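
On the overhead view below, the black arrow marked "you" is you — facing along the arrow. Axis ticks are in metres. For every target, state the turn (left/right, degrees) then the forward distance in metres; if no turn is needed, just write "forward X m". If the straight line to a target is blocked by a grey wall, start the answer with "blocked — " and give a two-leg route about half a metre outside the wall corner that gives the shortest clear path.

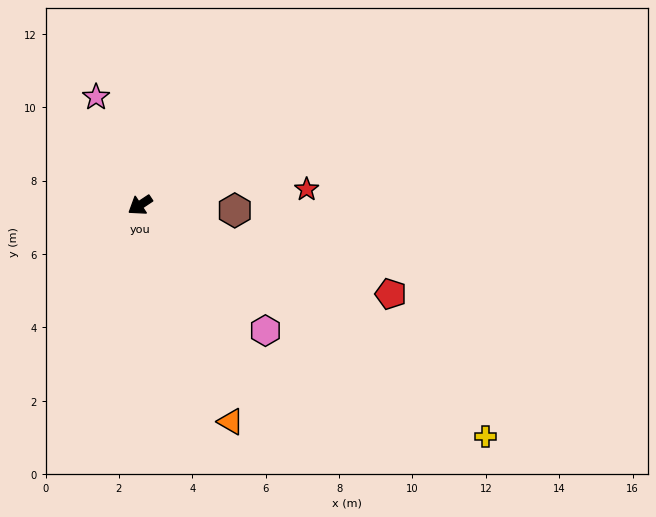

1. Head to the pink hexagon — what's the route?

turn left 101°, forward 4.8 m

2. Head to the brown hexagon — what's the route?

turn left 143°, forward 2.6 m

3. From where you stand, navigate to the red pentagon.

turn left 127°, forward 7.3 m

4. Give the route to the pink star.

turn right 101°, forward 3.2 m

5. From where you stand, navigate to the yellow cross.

turn left 113°, forward 11.3 m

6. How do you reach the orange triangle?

turn left 79°, forward 6.4 m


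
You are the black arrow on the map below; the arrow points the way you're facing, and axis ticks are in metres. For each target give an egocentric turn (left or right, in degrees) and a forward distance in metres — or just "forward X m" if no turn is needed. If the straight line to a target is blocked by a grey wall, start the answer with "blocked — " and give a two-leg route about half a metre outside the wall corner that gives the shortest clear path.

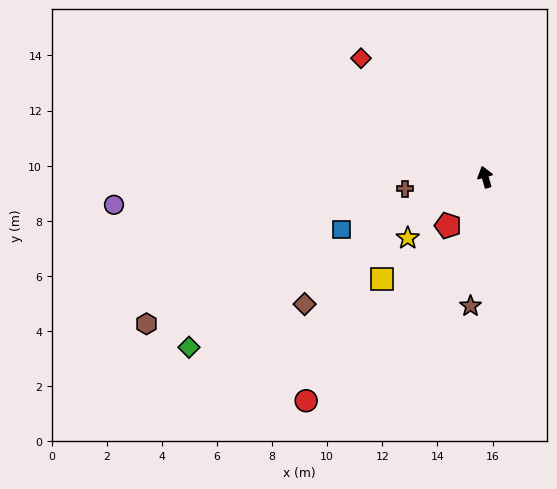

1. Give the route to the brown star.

turn left 158°, forward 4.7 m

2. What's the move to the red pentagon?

turn left 127°, forward 2.2 m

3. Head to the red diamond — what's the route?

turn left 30°, forward 6.2 m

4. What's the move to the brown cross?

turn left 82°, forward 2.9 m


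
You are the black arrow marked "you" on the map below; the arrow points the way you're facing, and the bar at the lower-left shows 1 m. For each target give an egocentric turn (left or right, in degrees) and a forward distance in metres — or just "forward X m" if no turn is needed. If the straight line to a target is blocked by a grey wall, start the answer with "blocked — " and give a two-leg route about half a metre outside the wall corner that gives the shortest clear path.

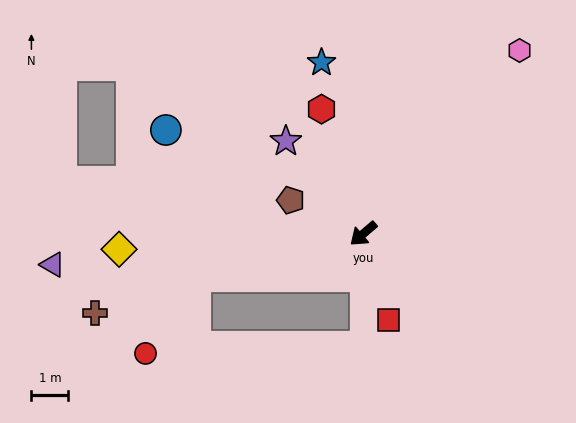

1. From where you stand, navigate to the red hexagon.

turn right 112°, forward 3.6 m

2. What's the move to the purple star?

turn right 91°, forward 3.3 m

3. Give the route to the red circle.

blocked — turn right 26°, forward 4.7 m, then turn left 43°, forward 2.5 m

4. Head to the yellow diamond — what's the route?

turn right 37°, forward 6.6 m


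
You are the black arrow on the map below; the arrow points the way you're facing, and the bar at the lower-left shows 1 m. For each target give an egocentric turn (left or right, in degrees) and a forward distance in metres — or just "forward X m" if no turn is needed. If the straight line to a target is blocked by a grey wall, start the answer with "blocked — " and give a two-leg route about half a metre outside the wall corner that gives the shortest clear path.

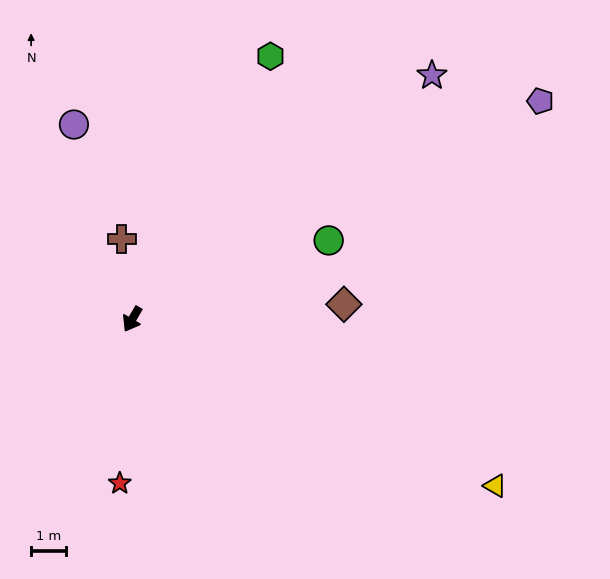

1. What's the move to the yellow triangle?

turn left 96°, forward 11.6 m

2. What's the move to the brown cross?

turn right 142°, forward 2.3 m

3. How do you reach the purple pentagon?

turn left 148°, forward 13.4 m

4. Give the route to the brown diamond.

turn left 124°, forward 6.2 m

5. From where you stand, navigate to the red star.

turn left 26°, forward 4.8 m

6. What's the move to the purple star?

turn left 159°, forward 11.2 m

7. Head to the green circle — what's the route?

turn left 142°, forward 6.1 m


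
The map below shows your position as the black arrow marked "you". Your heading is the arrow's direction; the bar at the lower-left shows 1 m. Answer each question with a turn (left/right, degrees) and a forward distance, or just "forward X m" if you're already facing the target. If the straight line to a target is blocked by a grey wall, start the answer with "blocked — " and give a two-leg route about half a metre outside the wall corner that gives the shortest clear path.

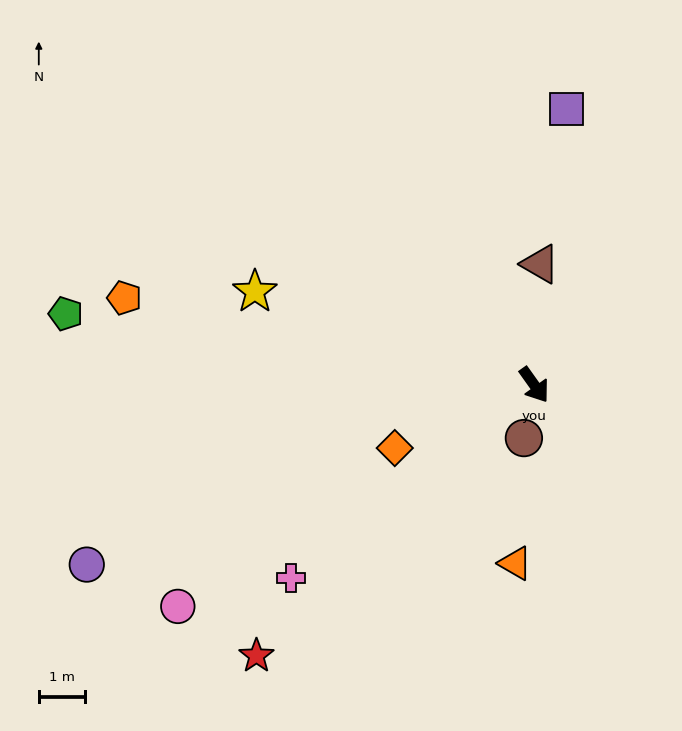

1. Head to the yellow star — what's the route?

turn right 144°, forward 6.3 m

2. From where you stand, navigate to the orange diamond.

turn right 101°, forward 3.3 m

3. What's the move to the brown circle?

turn right 46°, forward 1.2 m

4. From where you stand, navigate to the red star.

turn right 81°, forward 8.3 m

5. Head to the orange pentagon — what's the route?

turn right 137°, forward 9.0 m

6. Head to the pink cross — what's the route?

turn right 87°, forward 6.7 m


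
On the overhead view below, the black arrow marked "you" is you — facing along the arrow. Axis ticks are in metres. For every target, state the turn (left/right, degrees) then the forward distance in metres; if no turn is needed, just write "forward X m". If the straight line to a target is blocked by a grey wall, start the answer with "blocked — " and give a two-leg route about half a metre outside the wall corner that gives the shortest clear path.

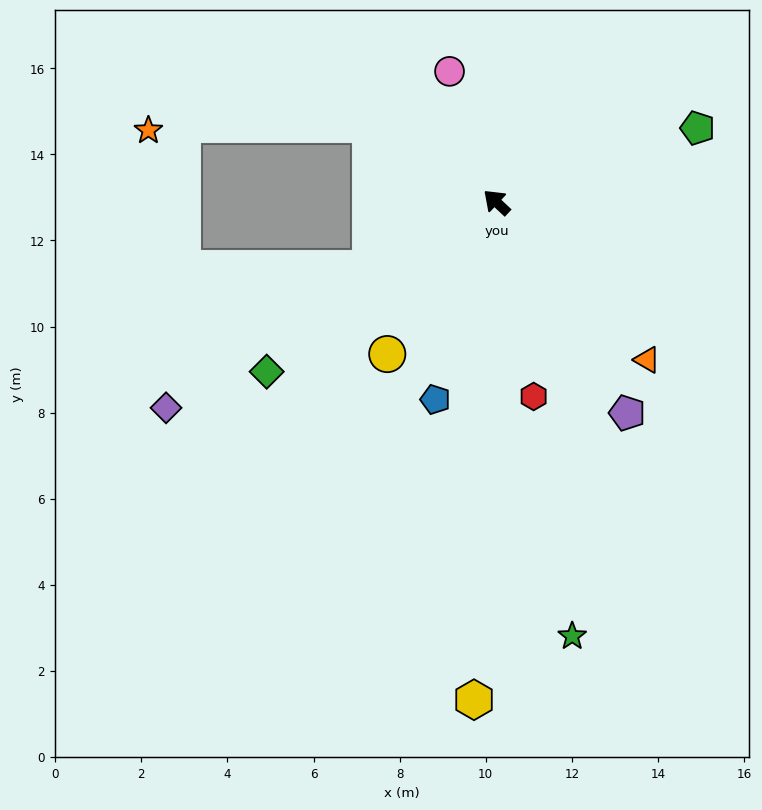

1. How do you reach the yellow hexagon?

turn left 130°, forward 11.6 m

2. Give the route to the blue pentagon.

turn left 116°, forward 4.8 m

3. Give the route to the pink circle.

turn right 27°, forward 3.2 m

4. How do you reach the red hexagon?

turn left 144°, forward 4.6 m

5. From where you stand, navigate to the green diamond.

turn left 79°, forward 6.6 m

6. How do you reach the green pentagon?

turn right 117°, forward 5.0 m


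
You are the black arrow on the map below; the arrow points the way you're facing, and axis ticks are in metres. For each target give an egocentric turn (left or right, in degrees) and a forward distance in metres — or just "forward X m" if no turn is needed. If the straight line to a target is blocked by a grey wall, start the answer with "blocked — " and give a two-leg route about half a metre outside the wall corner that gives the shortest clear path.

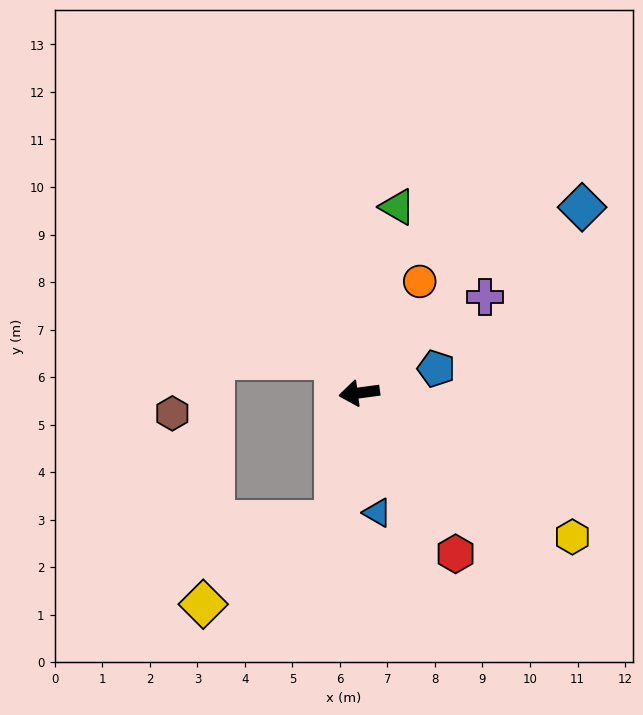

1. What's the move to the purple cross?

turn right 150°, forward 3.3 m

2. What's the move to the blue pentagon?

turn right 170°, forward 1.7 m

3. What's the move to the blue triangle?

turn left 91°, forward 2.5 m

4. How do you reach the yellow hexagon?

turn left 138°, forward 5.4 m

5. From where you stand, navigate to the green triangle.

turn right 109°, forward 4.0 m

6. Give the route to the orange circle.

turn right 126°, forward 2.7 m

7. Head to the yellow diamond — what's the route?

blocked — turn left 71°, forward 2.7 m, then turn right 46°, forward 3.3 m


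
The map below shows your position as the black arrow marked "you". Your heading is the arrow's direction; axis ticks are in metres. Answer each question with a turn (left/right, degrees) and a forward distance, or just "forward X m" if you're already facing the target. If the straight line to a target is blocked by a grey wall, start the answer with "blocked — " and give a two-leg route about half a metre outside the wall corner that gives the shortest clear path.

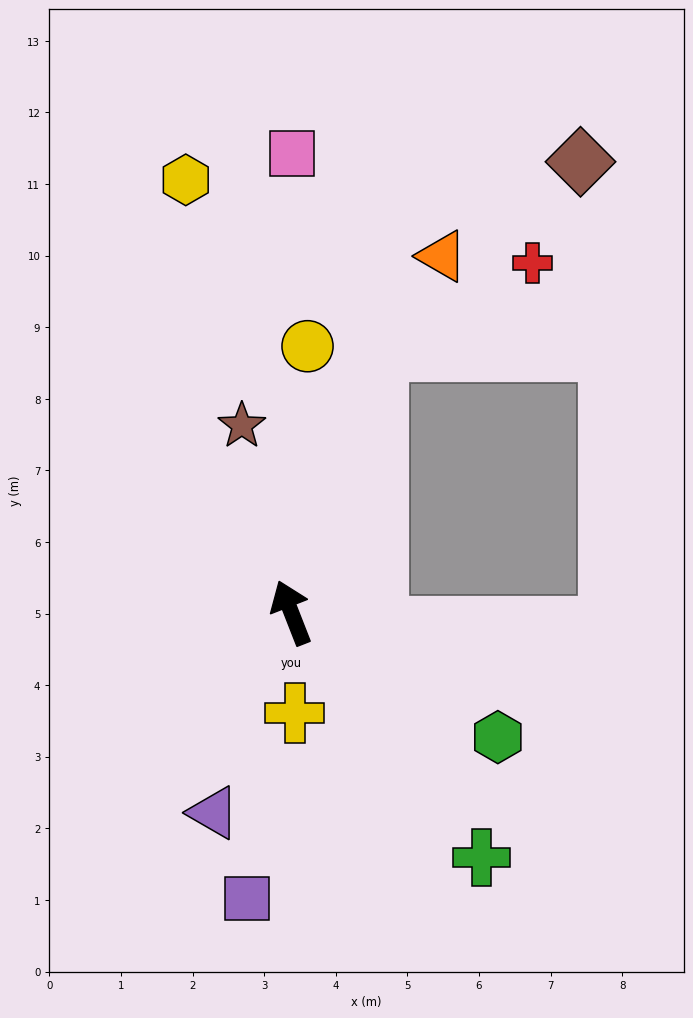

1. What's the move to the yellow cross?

turn left 161°, forward 1.4 m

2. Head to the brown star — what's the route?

turn right 7°, forward 2.7 m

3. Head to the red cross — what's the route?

blocked — turn right 40°, forward 3.8 m, then turn right 42°, forward 2.5 m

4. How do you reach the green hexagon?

turn right 142°, forward 3.4 m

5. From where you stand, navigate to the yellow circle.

turn right 25°, forward 3.7 m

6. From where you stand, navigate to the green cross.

turn right 164°, forward 4.3 m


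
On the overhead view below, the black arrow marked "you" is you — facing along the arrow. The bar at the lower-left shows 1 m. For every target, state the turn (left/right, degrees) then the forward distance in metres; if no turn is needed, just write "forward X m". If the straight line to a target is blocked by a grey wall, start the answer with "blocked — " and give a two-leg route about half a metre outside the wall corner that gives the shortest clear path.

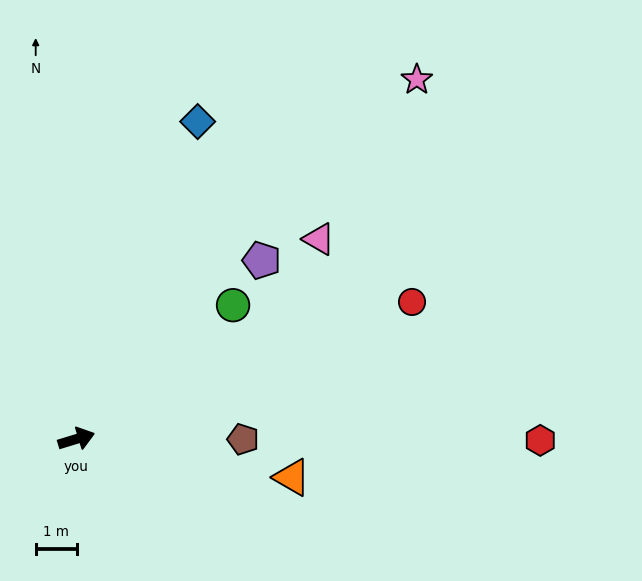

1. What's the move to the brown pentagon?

turn right 17°, forward 4.0 m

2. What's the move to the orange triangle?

turn right 27°, forward 5.3 m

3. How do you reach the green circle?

turn left 24°, forward 5.0 m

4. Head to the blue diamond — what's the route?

turn left 52°, forward 8.2 m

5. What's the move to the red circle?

turn left 5°, forward 8.7 m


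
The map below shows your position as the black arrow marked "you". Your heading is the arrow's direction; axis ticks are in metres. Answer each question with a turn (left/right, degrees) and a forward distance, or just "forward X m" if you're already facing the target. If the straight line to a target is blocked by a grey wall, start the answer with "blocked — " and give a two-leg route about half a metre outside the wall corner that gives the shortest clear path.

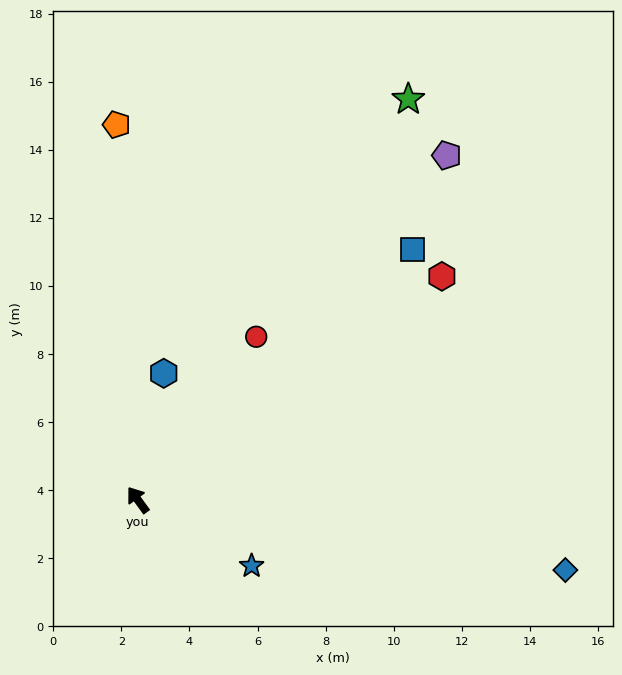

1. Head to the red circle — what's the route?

turn right 72°, forward 5.9 m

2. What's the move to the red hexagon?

turn right 90°, forward 11.1 m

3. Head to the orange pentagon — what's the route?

turn right 33°, forward 11.0 m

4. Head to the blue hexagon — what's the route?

turn right 48°, forward 3.8 m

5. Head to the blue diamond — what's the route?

turn right 135°, forward 12.7 m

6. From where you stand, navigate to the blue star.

turn right 156°, forward 3.9 m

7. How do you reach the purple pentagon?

turn right 78°, forward 13.6 m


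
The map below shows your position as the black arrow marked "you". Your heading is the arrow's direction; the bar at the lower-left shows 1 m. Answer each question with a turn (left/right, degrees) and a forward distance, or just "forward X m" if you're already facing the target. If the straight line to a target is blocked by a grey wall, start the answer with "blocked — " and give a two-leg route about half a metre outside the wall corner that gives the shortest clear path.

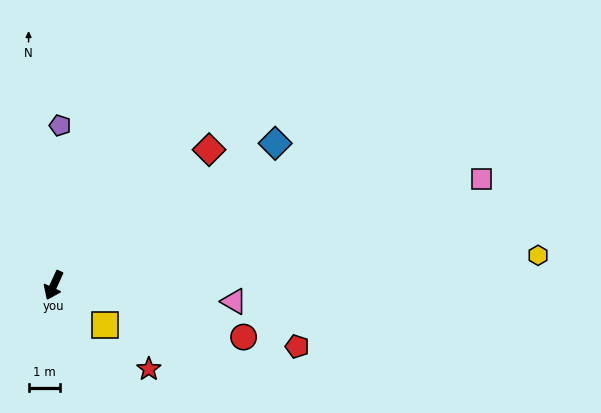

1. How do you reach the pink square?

turn left 129°, forward 13.8 m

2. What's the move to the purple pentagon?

turn right 158°, forward 5.0 m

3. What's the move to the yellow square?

turn left 77°, forward 2.0 m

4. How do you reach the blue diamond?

turn left 147°, forward 8.2 m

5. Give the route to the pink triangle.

turn left 109°, forward 5.7 m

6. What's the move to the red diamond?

turn left 156°, forward 6.5 m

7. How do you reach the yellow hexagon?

turn left 118°, forward 15.2 m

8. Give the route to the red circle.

turn left 99°, forward 6.2 m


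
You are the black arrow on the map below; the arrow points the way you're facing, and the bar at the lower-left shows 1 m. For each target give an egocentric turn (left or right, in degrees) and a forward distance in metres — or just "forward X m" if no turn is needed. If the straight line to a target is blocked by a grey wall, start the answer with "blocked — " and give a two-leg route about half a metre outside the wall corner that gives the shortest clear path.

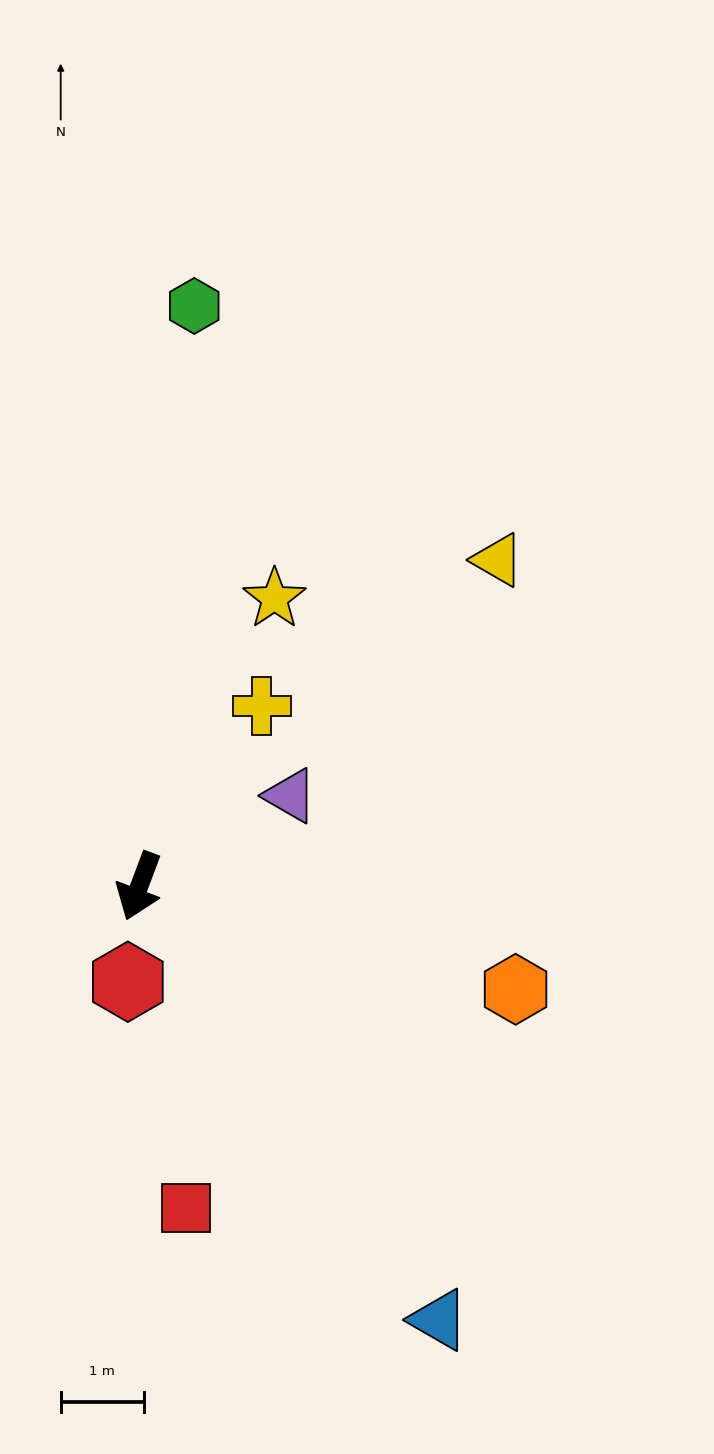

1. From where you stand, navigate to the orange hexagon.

turn left 95°, forward 4.7 m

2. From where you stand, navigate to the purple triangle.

turn left 142°, forward 2.1 m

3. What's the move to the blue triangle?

turn left 55°, forward 6.3 m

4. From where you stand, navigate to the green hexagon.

turn right 165°, forward 7.0 m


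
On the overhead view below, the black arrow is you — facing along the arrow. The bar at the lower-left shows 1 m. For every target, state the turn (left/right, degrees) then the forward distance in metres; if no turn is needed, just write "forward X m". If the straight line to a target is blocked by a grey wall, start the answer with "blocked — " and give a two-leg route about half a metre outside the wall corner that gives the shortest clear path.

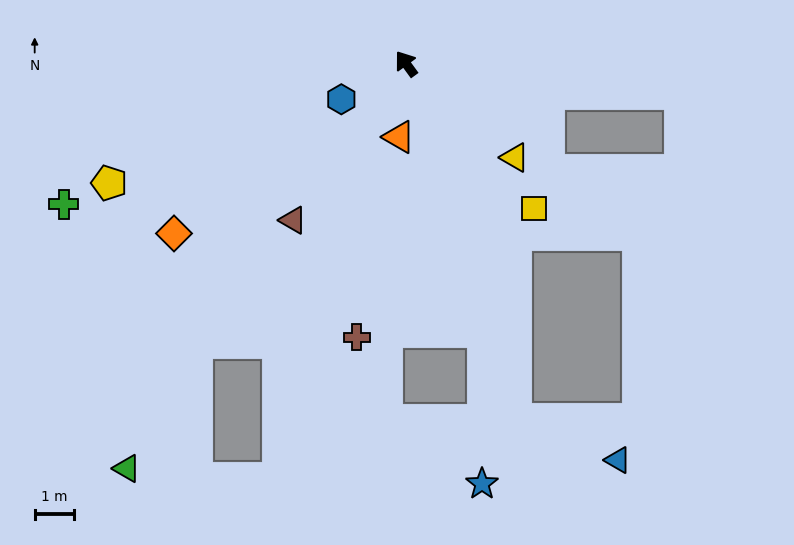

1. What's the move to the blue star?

blocked — turn left 160°, forward 7.0 m, then turn right 17°, forward 3.9 m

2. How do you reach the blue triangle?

blocked — turn left 161°, forward 9.4 m, then turn left 51°, forward 2.8 m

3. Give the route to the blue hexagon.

turn left 83°, forward 1.9 m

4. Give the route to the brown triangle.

turn left 108°, forward 4.9 m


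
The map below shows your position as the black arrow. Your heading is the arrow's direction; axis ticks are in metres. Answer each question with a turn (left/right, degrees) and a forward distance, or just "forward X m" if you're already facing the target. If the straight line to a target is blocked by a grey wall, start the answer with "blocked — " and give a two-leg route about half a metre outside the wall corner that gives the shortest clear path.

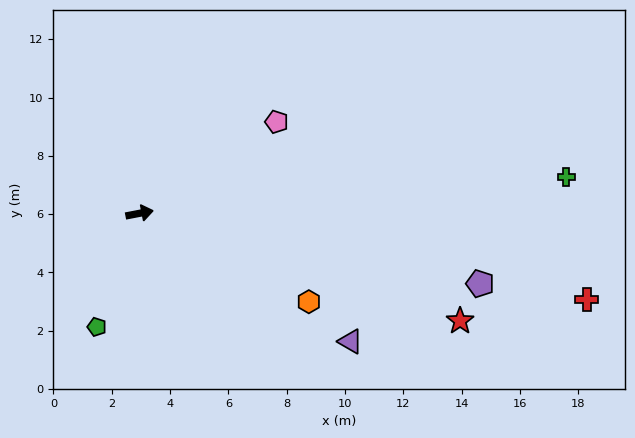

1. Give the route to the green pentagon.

turn right 122°, forward 4.2 m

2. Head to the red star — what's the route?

turn right 29°, forward 11.6 m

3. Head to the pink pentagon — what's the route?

turn left 23°, forward 5.7 m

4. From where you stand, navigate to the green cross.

turn right 6°, forward 14.7 m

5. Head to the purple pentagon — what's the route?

turn right 23°, forward 11.9 m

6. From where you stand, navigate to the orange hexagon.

turn right 38°, forward 6.5 m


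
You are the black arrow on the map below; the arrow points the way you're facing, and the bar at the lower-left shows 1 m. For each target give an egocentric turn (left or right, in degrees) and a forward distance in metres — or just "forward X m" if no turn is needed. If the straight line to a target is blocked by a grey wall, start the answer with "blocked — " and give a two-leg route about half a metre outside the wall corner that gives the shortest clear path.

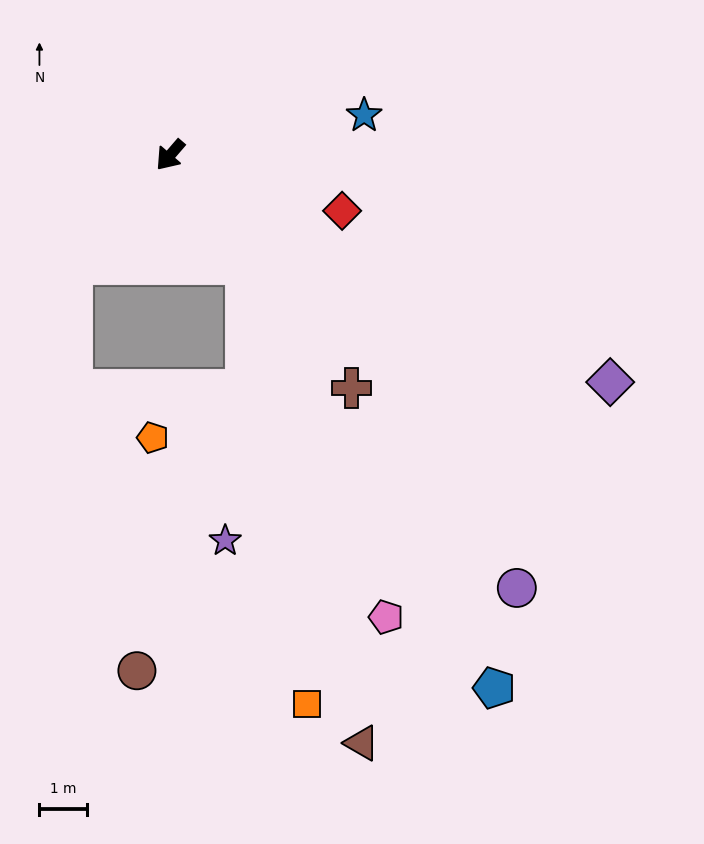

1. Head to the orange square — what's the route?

blocked — turn left 75°, forward 2.8 m, then turn right 26°, forward 9.3 m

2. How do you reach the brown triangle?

blocked — turn left 75°, forward 2.8 m, then turn right 21°, forward 10.3 m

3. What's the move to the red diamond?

turn left 113°, forward 3.8 m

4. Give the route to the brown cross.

turn left 79°, forward 6.2 m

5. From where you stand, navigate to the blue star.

turn left 142°, forward 4.2 m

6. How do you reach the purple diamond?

turn left 103°, forward 10.4 m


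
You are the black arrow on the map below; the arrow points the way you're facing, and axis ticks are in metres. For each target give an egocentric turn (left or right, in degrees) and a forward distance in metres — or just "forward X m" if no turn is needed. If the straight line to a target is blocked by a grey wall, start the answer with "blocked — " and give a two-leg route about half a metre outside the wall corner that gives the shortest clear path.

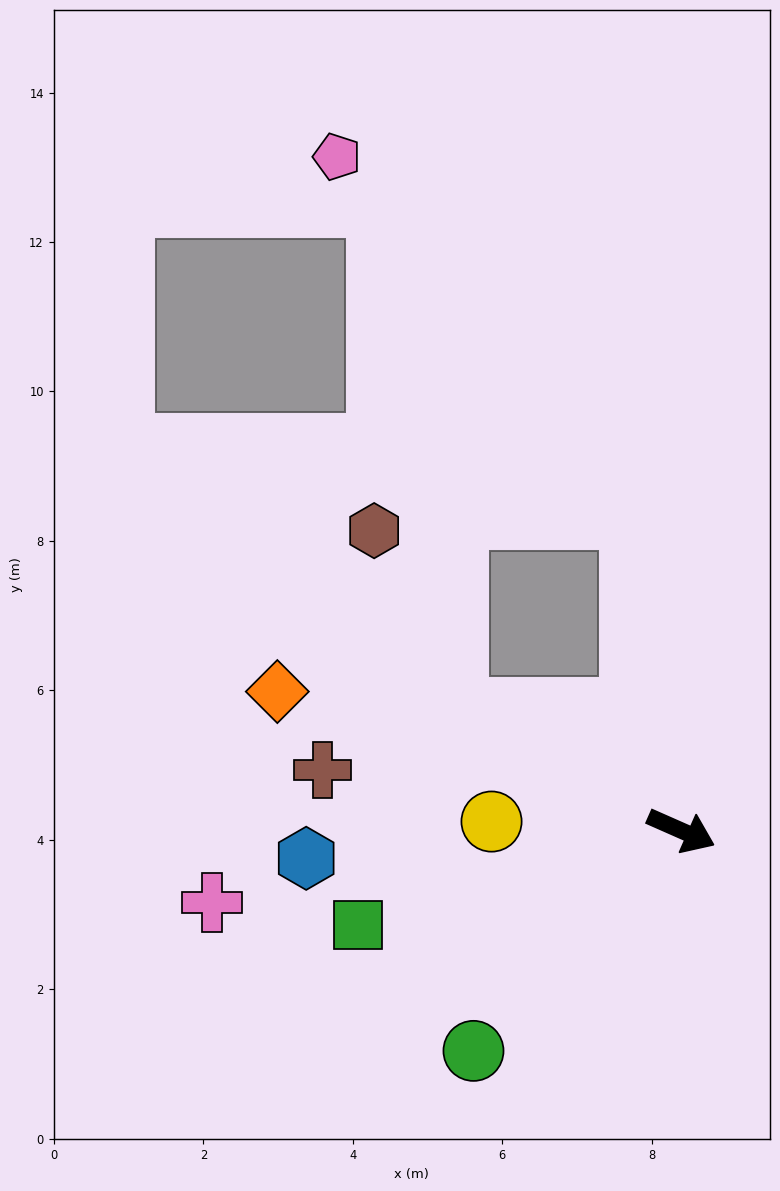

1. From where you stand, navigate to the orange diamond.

turn right 175°, forward 5.7 m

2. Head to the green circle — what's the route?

turn right 110°, forward 4.1 m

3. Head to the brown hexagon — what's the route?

blocked — turn left 176°, forward 3.4 m, then turn right 38°, forward 2.6 m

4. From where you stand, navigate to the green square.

turn right 140°, forward 4.5 m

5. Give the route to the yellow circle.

turn right 159°, forward 2.5 m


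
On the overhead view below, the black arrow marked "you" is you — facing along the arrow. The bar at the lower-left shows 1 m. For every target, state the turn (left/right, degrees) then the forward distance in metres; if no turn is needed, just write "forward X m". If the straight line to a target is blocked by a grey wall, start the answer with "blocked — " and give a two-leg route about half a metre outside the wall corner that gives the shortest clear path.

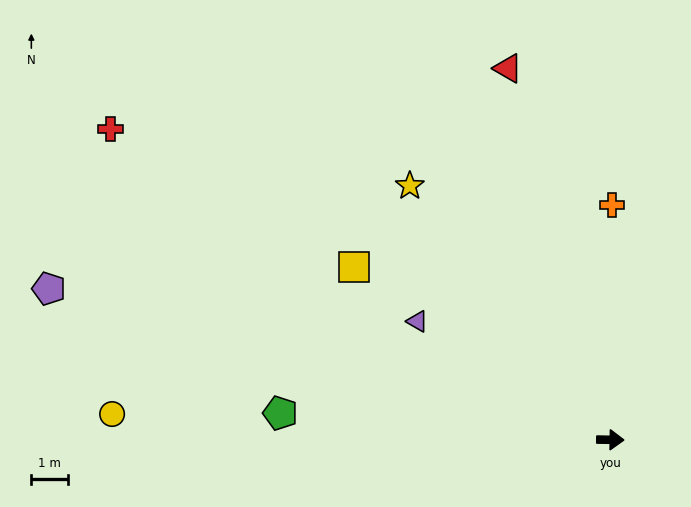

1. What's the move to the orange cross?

turn left 91°, forward 6.5 m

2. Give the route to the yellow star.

turn left 129°, forward 8.9 m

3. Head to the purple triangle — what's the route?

turn left 149°, forward 6.2 m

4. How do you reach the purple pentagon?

turn left 166°, forward 16.0 m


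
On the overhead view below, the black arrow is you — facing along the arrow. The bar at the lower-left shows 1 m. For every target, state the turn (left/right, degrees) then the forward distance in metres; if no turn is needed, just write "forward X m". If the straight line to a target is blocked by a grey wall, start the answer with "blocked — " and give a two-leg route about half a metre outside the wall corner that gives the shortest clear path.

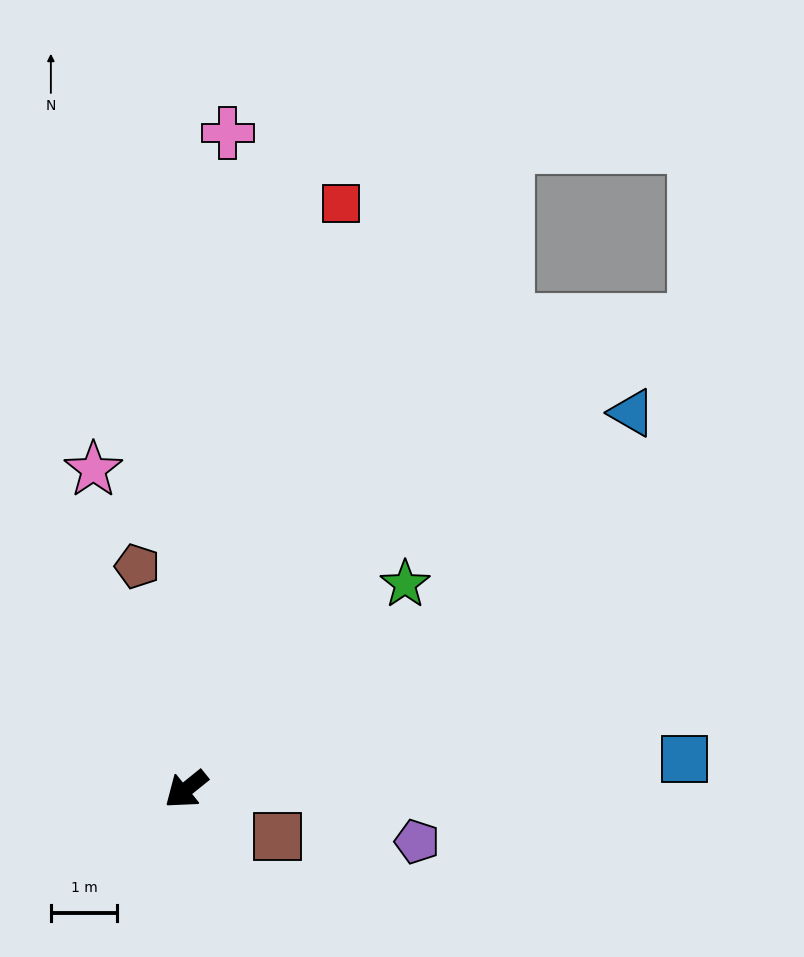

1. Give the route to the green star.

turn right 176°, forward 4.5 m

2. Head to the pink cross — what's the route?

turn right 133°, forward 9.9 m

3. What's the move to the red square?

turn right 144°, forward 9.2 m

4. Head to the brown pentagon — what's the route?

turn right 117°, forward 3.4 m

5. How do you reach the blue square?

turn left 145°, forward 7.5 m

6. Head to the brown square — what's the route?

turn left 114°, forward 1.6 m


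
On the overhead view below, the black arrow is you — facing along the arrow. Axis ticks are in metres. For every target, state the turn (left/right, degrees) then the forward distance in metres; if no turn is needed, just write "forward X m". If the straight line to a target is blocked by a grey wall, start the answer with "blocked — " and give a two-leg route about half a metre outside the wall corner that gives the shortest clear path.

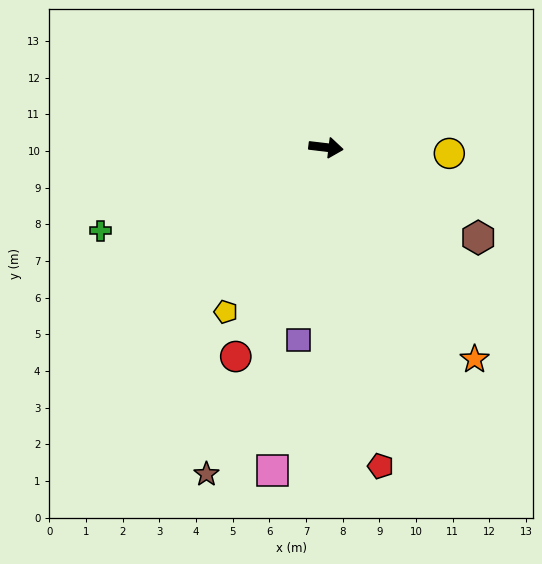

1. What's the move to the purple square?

turn right 91°, forward 5.3 m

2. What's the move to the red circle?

turn right 107°, forward 6.2 m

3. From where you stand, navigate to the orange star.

turn right 48°, forward 7.1 m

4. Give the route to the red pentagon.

turn right 74°, forward 8.8 m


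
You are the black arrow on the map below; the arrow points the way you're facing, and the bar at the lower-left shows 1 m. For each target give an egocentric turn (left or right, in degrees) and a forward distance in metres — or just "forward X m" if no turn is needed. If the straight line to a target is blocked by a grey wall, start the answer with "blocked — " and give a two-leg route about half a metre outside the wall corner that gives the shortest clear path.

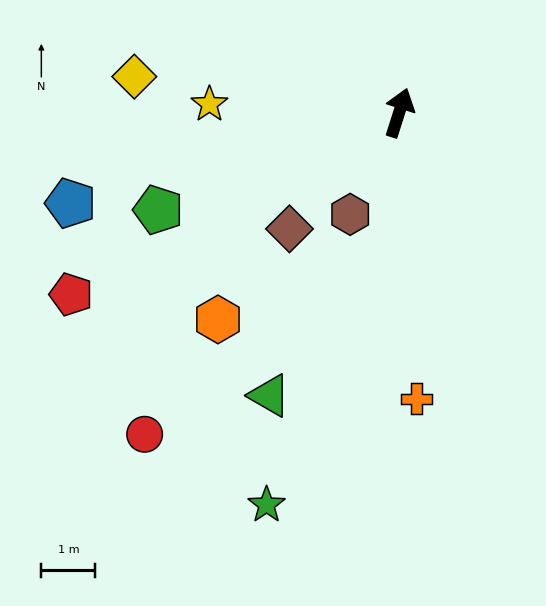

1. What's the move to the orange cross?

turn right 159°, forward 5.3 m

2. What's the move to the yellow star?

turn left 105°, forward 3.5 m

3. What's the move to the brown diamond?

turn left 154°, forward 3.0 m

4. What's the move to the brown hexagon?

turn left 172°, forward 2.1 m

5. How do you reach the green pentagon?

turn left 130°, forward 4.8 m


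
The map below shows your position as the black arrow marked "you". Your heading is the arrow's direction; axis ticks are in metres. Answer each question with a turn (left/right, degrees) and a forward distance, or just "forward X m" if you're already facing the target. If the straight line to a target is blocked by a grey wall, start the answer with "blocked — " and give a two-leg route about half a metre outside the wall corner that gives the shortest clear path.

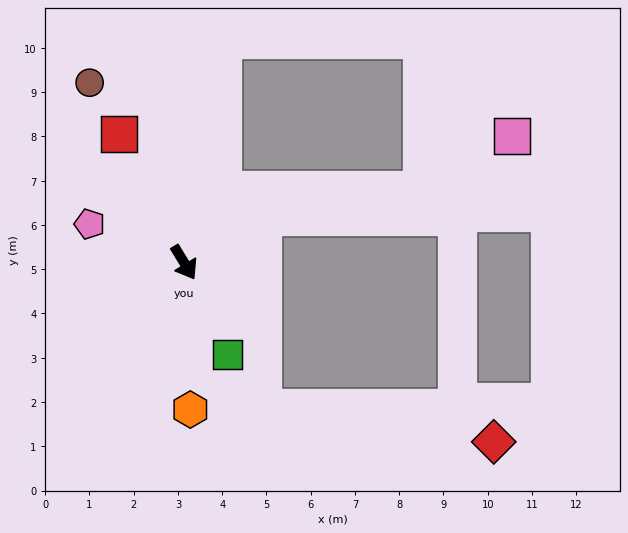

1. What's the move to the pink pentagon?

turn right 143°, forward 2.3 m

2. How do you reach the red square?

turn left 175°, forward 3.3 m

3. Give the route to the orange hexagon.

turn right 29°, forward 3.3 m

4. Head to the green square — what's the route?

turn right 6°, forward 2.3 m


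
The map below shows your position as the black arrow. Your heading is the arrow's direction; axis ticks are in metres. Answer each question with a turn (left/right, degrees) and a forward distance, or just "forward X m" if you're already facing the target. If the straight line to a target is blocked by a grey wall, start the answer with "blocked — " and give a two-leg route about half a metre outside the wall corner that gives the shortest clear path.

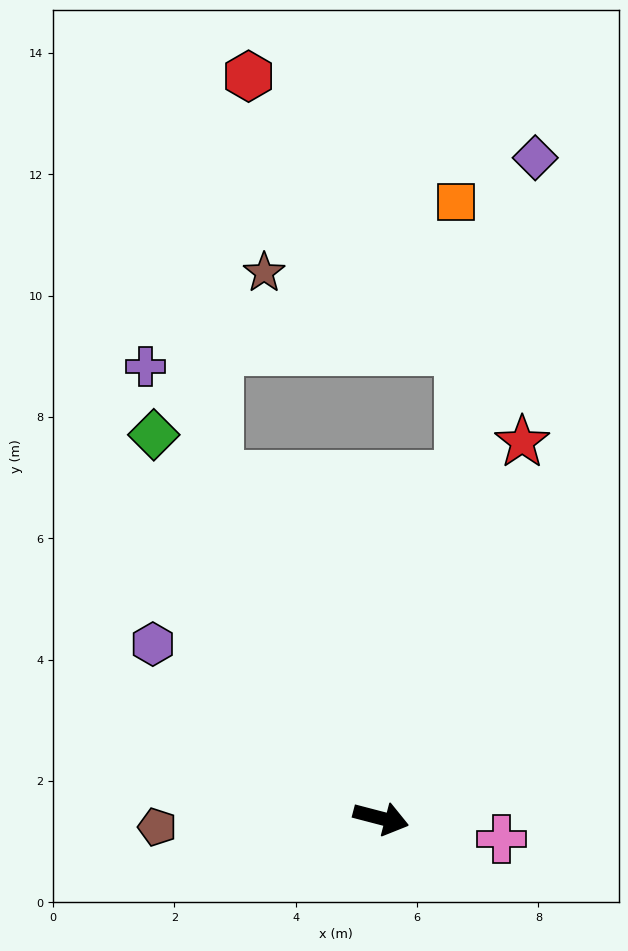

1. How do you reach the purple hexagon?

turn left 157°, forward 4.7 m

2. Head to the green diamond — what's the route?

turn left 135°, forward 7.3 m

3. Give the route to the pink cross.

turn left 5°, forward 2.0 m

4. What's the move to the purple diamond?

turn left 91°, forward 11.2 m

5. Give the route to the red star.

turn left 84°, forward 6.6 m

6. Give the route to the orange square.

blocked — turn left 92°, forward 5.8 m, then turn left 14°, forward 4.5 m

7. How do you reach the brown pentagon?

turn right 163°, forward 3.7 m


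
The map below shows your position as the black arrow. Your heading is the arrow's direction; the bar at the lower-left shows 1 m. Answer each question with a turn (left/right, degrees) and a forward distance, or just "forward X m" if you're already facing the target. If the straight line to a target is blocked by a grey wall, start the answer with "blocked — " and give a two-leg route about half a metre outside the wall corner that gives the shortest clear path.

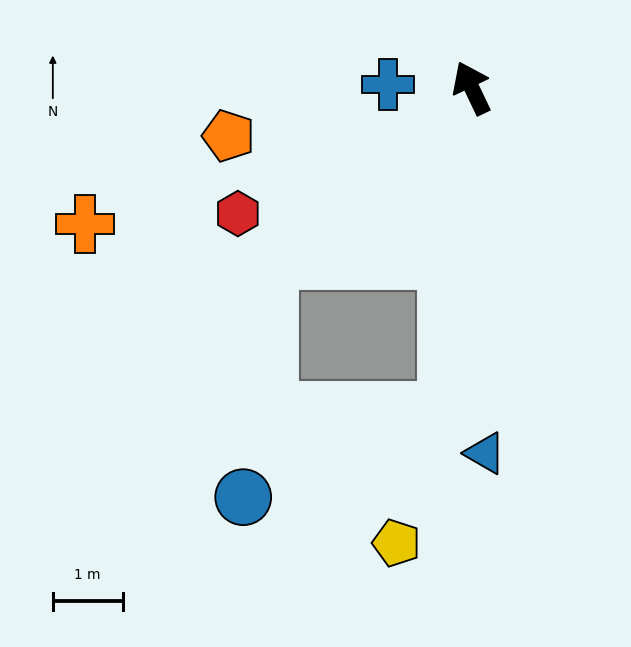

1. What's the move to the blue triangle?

turn left 157°, forward 5.2 m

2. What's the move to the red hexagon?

turn left 93°, forward 3.8 m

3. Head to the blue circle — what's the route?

blocked — turn left 105°, forward 3.8 m, then turn left 43°, forward 3.4 m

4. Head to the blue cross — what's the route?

turn left 62°, forward 1.2 m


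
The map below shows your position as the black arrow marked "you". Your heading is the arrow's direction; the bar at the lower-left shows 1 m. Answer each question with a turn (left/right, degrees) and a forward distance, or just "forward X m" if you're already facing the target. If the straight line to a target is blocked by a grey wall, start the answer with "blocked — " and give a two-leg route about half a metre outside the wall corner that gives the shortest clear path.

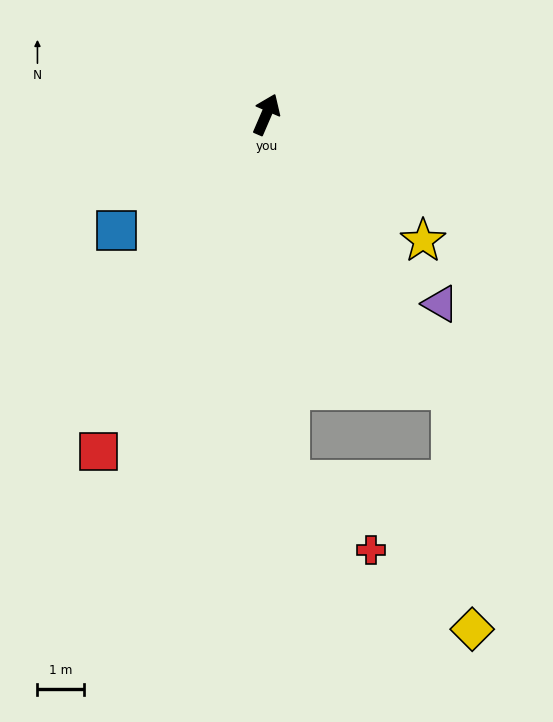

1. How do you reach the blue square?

turn left 151°, forward 4.1 m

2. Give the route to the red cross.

blocked — turn right 153°, forward 7.9 m, then turn left 46°, forward 2.3 m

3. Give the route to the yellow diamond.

blocked — turn right 123°, forward 7.2 m, then turn right 29°, forward 5.2 m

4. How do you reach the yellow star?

turn right 106°, forward 4.4 m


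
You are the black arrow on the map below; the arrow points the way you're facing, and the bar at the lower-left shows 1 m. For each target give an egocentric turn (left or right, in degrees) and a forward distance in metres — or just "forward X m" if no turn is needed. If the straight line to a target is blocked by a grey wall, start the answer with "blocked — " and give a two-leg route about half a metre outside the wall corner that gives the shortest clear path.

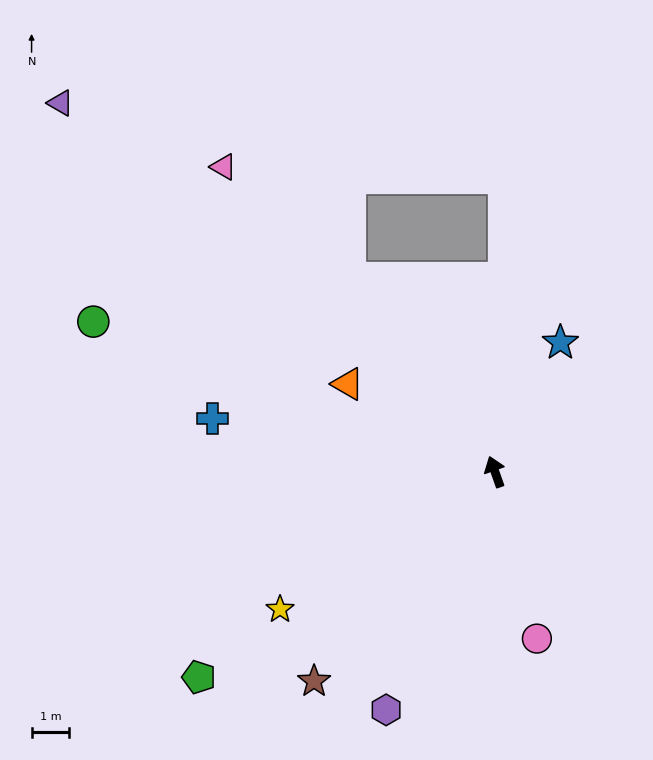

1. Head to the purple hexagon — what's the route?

turn left 136°, forward 7.0 m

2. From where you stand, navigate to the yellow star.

turn left 103°, forward 6.8 m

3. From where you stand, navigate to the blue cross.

turn left 60°, forward 7.6 m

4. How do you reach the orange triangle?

turn left 40°, forward 4.6 m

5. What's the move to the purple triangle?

turn left 30°, forward 15.2 m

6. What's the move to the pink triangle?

turn left 22°, forward 10.9 m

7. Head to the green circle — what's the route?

turn left 50°, forward 11.4 m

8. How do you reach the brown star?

turn left 120°, forward 7.4 m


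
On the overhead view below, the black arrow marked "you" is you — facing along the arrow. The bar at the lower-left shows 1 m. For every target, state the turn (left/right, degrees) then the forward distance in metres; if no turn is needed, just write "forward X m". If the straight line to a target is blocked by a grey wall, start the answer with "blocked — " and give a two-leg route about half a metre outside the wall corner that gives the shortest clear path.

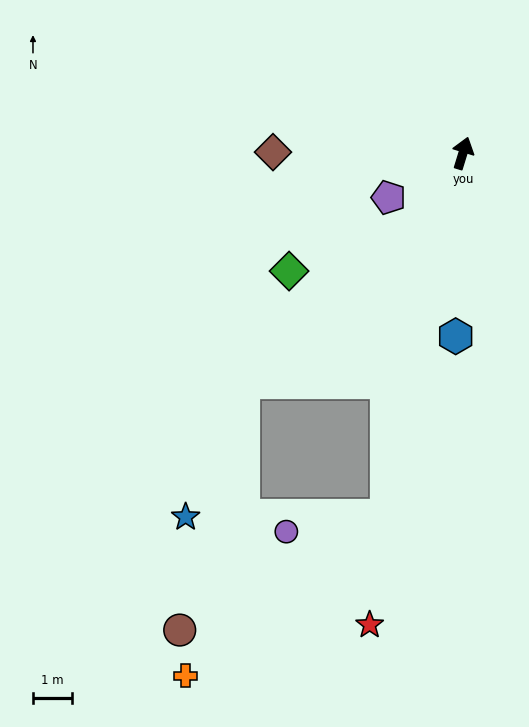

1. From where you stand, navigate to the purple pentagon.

turn left 138°, forward 2.2 m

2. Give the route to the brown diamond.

turn left 107°, forward 4.8 m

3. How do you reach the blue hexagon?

turn right 165°, forward 4.6 m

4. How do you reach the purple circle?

blocked — turn right 175°, forward 9.4 m, then turn right 69°, forward 2.6 m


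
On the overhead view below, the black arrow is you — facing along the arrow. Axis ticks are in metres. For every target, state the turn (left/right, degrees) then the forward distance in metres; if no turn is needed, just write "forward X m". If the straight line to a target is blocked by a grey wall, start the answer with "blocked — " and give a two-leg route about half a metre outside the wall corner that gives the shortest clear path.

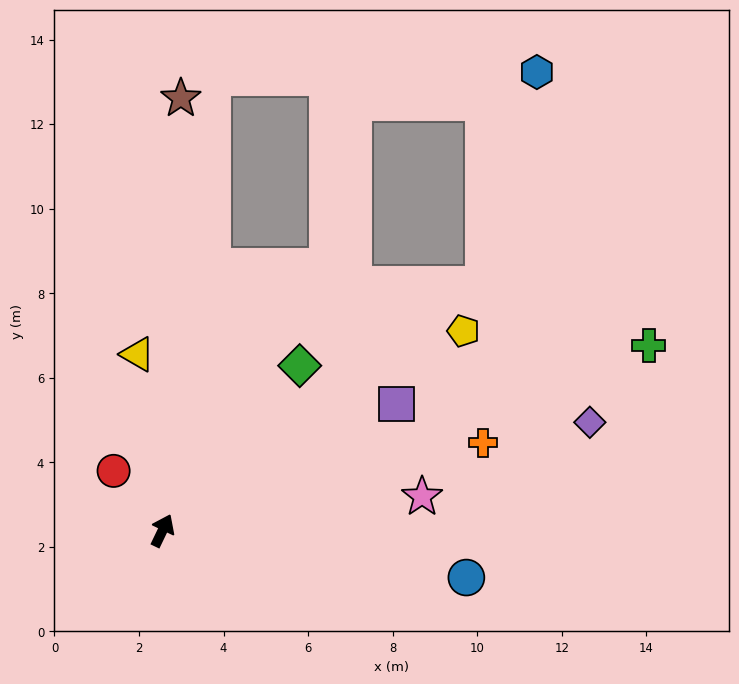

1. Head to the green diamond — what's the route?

turn right 14°, forward 5.1 m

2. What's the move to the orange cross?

turn right 49°, forward 7.9 m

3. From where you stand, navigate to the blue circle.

turn right 73°, forward 7.3 m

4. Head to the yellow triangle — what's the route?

turn left 34°, forward 4.2 m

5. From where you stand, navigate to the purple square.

turn right 36°, forward 6.3 m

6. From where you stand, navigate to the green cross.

turn right 43°, forward 12.3 m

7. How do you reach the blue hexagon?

blocked — turn right 27°, forward 9.6 m, then turn left 38°, forward 5.2 m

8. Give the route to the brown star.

turn left 23°, forward 10.2 m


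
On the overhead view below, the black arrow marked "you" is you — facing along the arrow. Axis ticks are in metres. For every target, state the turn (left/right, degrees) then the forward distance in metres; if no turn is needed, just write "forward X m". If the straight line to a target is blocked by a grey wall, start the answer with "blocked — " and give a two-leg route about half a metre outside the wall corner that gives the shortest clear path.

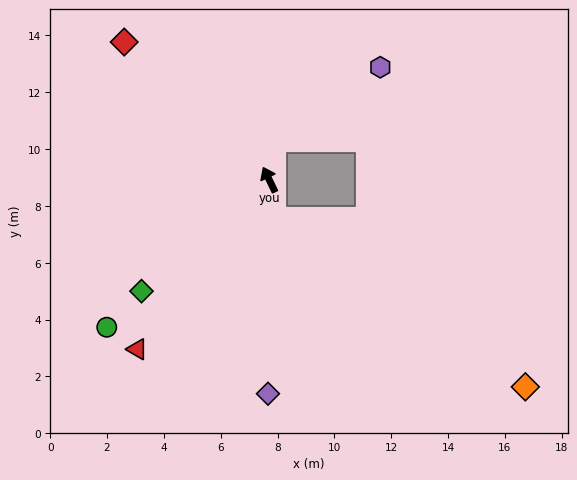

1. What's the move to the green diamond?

turn left 105°, forward 6.0 m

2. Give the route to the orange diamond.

blocked — turn left 162°, forward 1.4 m, then turn left 48°, forward 10.6 m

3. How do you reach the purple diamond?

turn left 154°, forward 7.5 m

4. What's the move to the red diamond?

turn left 21°, forward 7.0 m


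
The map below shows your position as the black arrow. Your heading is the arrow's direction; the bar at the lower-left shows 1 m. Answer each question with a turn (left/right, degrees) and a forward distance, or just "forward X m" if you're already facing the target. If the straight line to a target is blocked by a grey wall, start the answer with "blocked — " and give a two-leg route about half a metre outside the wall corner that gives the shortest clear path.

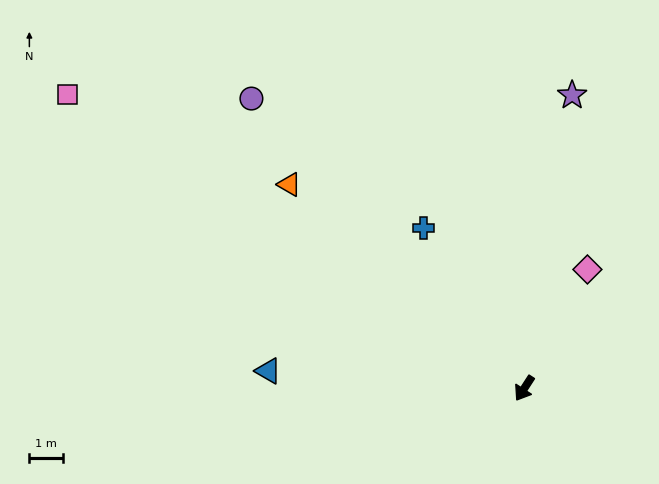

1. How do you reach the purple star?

turn right 156°, forward 8.8 m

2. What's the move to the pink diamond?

turn right 175°, forward 4.0 m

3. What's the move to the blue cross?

turn right 115°, forward 5.6 m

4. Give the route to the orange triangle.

turn right 98°, forward 9.2 m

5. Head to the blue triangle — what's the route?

turn right 61°, forward 7.6 m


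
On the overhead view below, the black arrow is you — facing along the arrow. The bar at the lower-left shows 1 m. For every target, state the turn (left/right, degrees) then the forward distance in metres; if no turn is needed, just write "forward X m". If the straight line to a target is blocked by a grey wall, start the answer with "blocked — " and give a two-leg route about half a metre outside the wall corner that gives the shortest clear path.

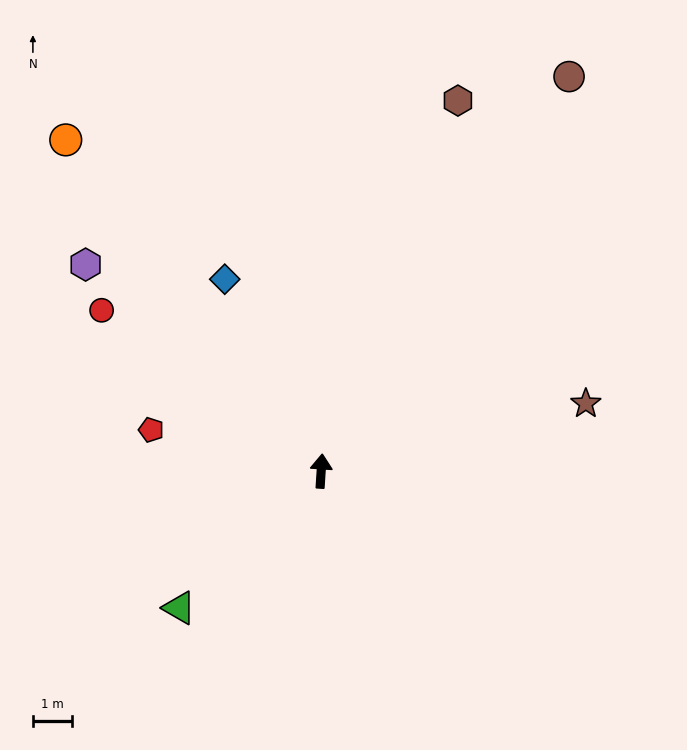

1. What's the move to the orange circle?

turn left 41°, forward 10.7 m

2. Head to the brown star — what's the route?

turn right 72°, forward 7.0 m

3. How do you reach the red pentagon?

turn left 80°, forward 4.5 m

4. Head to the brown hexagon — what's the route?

turn right 17°, forward 10.1 m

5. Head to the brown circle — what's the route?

turn right 28°, forward 11.9 m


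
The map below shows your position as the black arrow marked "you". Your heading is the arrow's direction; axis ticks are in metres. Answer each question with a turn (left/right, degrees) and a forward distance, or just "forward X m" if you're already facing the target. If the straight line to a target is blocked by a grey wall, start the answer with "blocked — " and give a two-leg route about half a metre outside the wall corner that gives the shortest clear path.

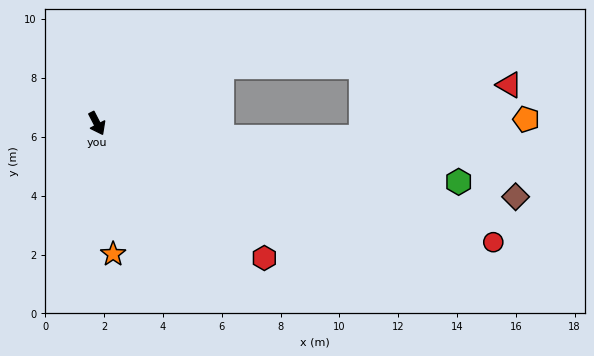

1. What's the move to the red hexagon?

turn left 24°, forward 7.3 m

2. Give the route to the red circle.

turn left 46°, forward 14.1 m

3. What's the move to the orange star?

turn right 20°, forward 4.5 m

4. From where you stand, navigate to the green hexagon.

turn left 54°, forward 12.5 m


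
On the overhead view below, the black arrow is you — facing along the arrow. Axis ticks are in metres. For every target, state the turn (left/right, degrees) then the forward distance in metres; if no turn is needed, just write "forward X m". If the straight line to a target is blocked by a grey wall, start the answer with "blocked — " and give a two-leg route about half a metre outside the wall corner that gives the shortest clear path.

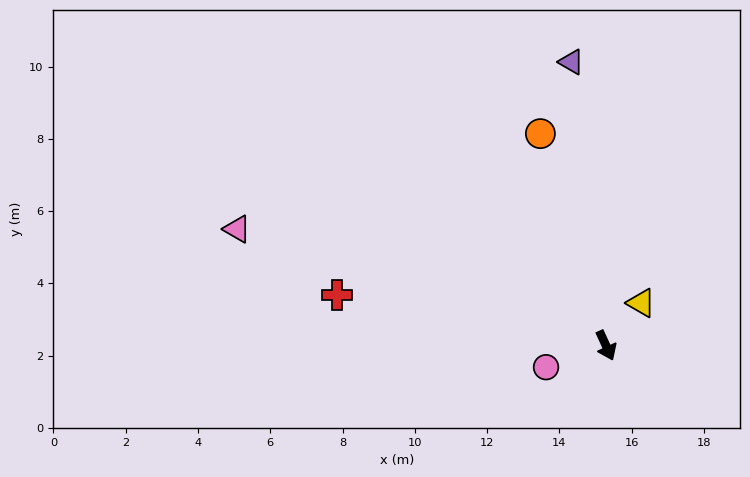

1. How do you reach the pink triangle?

turn right 132°, forward 10.7 m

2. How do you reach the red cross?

turn right 125°, forward 7.6 m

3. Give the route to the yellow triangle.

turn left 116°, forward 1.5 m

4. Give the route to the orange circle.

turn left 173°, forward 6.1 m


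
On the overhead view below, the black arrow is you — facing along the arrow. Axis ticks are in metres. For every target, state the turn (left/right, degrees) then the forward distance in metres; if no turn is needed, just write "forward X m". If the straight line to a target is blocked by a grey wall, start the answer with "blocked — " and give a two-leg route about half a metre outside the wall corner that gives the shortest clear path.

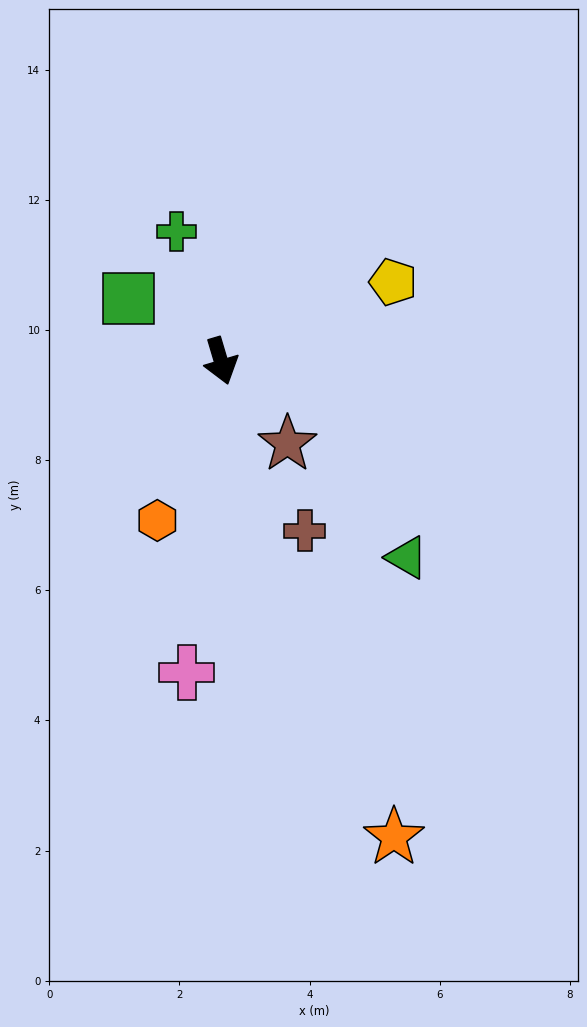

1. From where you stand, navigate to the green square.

turn right 141°, forward 1.7 m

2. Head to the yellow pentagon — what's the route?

turn left 98°, forward 2.9 m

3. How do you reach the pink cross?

turn right 23°, forward 4.8 m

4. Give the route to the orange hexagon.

turn right 38°, forward 2.6 m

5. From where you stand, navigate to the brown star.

turn left 22°, forward 1.6 m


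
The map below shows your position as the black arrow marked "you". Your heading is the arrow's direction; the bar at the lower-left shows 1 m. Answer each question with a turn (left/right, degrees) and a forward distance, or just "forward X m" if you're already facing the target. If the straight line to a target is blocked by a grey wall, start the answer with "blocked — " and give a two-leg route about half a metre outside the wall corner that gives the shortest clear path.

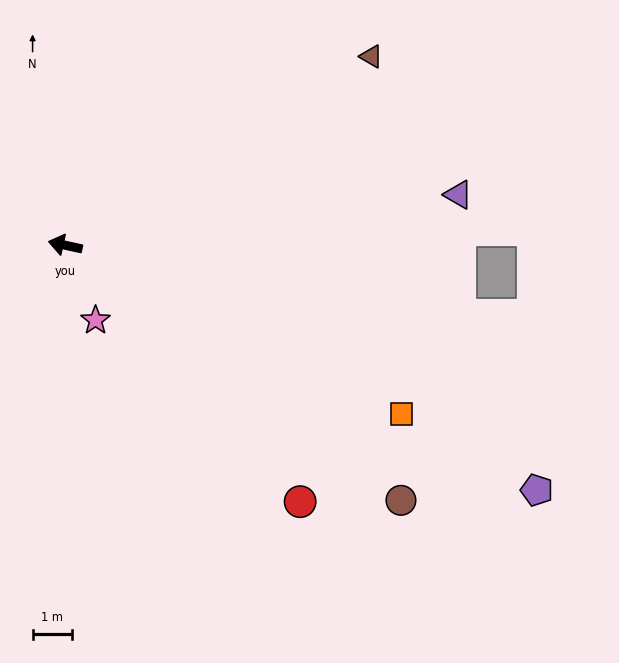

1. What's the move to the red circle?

turn left 145°, forward 8.9 m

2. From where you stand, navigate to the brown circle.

turn left 155°, forward 10.8 m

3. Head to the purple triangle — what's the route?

turn right 160°, forward 10.2 m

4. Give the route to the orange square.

turn left 166°, forward 9.7 m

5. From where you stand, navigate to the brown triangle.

turn right 136°, forward 9.2 m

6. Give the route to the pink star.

turn left 124°, forward 2.1 m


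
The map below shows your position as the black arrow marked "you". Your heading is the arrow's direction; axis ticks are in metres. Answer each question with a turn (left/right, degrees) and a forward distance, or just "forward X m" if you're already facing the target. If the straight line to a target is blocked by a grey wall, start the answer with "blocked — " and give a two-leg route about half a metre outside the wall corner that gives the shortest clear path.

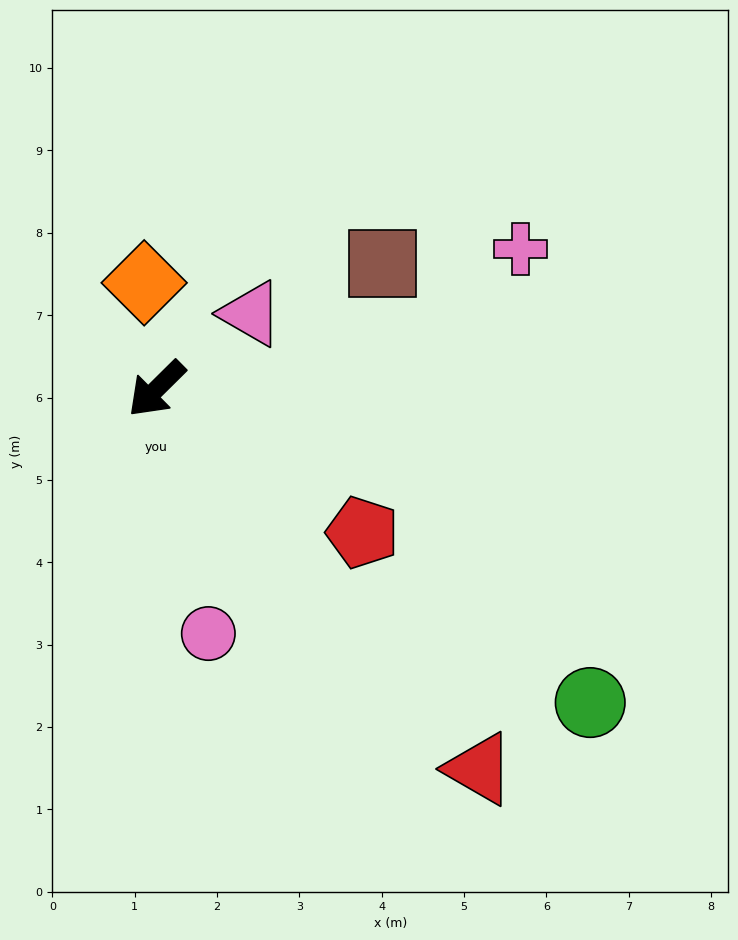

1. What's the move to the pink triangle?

turn left 174°, forward 1.5 m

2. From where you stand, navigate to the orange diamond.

turn right 128°, forward 1.3 m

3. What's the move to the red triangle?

turn left 86°, forward 6.1 m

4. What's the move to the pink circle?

turn left 57°, forward 3.0 m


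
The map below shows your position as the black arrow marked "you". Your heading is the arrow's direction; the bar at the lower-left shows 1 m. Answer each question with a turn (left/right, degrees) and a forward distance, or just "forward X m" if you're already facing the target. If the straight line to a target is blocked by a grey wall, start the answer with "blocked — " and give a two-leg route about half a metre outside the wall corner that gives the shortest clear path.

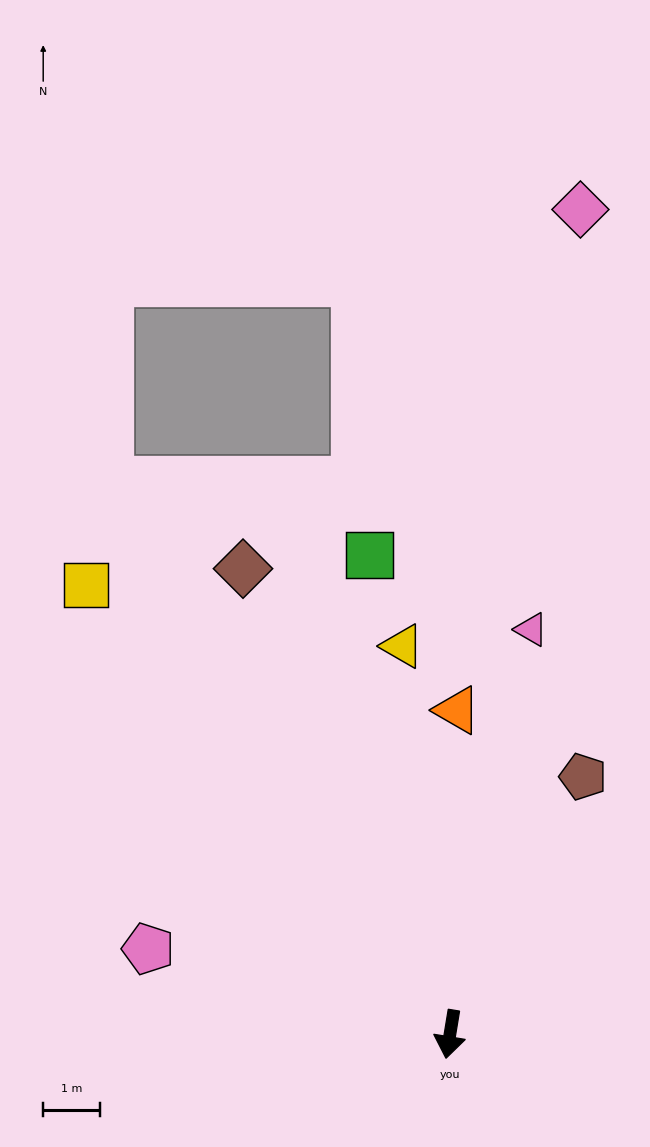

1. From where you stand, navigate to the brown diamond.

turn right 147°, forward 8.9 m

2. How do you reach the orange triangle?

turn right 172°, forward 5.7 m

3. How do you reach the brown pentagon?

turn left 162°, forward 5.1 m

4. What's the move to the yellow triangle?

turn right 164°, forward 6.8 m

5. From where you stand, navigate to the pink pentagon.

turn right 96°, forward 5.5 m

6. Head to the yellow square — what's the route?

turn right 132°, forward 10.1 m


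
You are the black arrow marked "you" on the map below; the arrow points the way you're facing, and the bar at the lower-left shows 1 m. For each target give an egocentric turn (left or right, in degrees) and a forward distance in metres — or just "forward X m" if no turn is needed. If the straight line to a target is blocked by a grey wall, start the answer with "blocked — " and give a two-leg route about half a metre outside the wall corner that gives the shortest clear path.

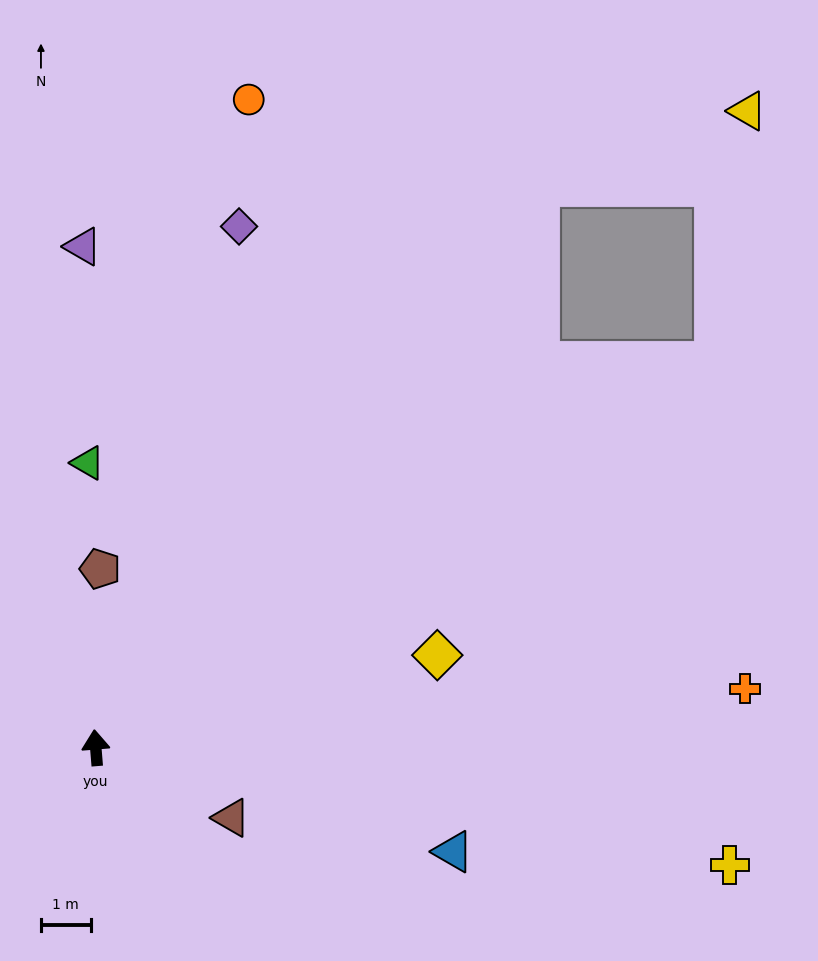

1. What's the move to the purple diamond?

turn right 20°, forward 10.9 m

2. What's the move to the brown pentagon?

turn right 6°, forward 3.6 m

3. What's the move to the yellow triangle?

blocked — turn right 43°, forward 14.4 m, then turn right 32°, forward 4.5 m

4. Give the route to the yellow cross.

turn right 105°, forward 13.0 m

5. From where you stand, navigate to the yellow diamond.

turn right 79°, forward 7.1 m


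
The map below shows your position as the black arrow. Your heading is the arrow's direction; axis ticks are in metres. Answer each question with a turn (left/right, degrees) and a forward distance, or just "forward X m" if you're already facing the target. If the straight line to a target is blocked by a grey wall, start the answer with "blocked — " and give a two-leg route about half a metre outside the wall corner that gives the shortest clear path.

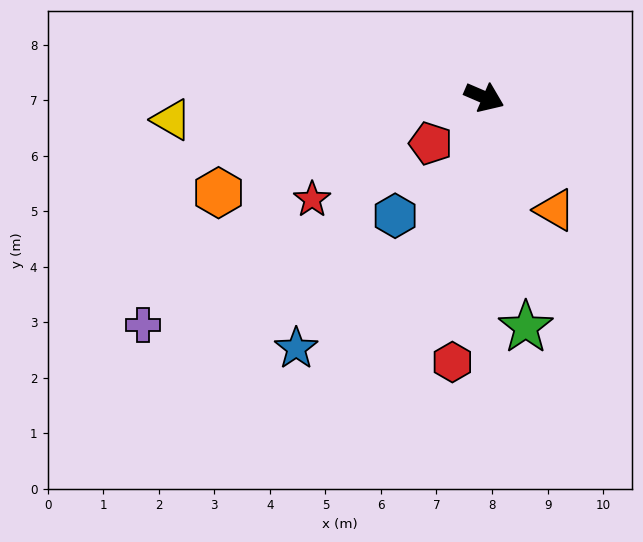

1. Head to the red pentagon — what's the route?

turn right 116°, forward 1.3 m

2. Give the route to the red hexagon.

turn right 74°, forward 4.8 m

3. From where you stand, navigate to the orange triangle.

turn right 35°, forward 2.4 m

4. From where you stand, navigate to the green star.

turn right 57°, forward 4.2 m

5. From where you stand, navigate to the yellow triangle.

turn right 153°, forward 5.6 m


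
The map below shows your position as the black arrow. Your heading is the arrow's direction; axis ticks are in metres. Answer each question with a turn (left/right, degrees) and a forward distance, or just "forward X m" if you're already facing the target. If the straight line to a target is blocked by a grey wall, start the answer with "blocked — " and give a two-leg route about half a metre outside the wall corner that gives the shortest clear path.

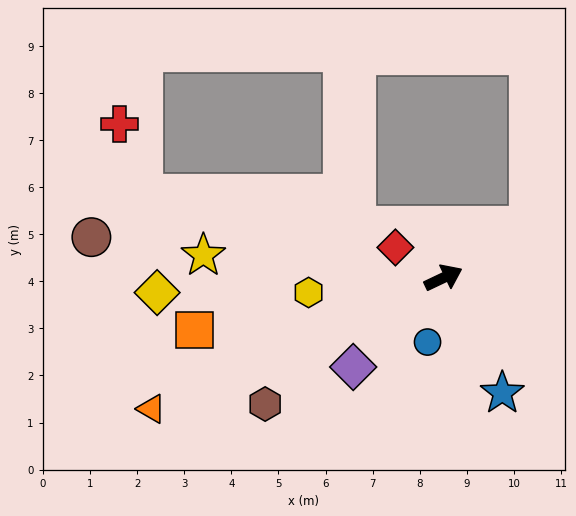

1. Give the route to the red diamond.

turn left 122°, forward 1.2 m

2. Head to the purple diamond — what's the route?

turn right 161°, forward 2.7 m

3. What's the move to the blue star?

turn right 88°, forward 2.7 m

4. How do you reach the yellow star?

turn left 149°, forward 5.1 m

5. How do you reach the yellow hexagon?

turn left 161°, forward 2.9 m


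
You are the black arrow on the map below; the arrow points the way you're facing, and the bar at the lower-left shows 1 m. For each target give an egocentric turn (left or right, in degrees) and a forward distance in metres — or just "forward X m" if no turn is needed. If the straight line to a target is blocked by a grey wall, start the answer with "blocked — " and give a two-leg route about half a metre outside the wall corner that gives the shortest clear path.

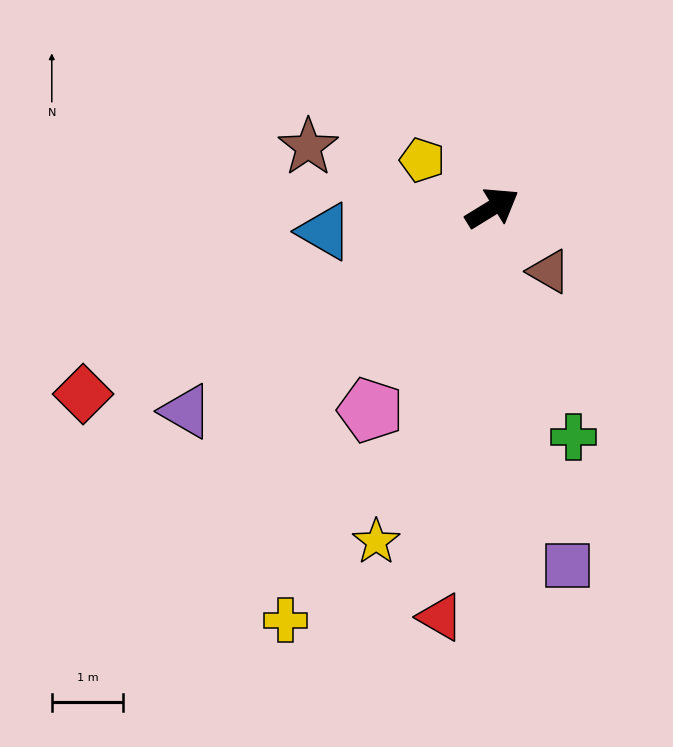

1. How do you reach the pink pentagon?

turn right 153°, forward 3.3 m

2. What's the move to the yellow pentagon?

turn left 114°, forward 1.2 m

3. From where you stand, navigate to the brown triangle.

turn right 80°, forward 1.2 m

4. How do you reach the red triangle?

turn right 129°, forward 5.8 m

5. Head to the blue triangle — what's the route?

turn left 157°, forward 2.4 m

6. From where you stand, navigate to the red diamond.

turn left 173°, forward 6.3 m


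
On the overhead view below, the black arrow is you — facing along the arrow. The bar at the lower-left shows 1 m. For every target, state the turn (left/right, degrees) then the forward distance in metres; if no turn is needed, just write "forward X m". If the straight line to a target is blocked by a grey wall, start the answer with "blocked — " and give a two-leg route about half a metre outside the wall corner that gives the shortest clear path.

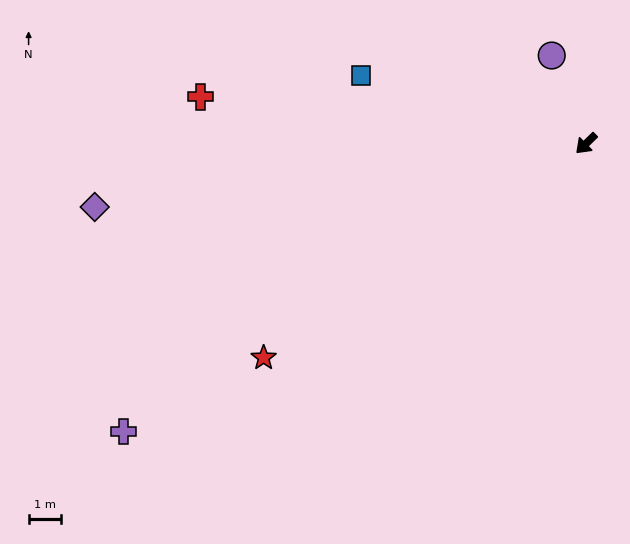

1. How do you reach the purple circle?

turn right 113°, forward 2.9 m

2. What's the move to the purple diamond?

turn right 37°, forward 15.3 m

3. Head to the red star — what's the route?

turn right 11°, forward 12.0 m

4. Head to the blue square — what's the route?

turn right 61°, forward 7.3 m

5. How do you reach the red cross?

turn right 51°, forward 12.0 m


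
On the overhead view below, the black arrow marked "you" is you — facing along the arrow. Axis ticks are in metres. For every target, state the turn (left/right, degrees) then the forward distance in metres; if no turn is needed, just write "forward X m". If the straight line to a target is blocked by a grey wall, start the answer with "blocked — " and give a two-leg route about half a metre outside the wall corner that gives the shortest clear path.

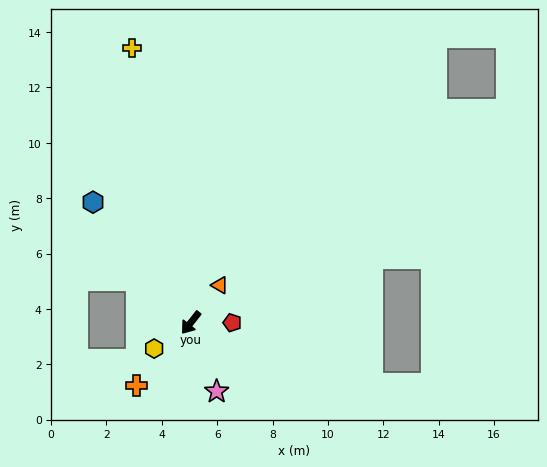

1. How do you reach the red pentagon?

turn left 128°, forward 1.5 m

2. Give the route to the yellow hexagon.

turn right 17°, forward 1.6 m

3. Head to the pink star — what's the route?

turn left 59°, forward 2.7 m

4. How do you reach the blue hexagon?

turn right 103°, forward 5.6 m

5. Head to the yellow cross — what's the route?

turn right 130°, forward 10.2 m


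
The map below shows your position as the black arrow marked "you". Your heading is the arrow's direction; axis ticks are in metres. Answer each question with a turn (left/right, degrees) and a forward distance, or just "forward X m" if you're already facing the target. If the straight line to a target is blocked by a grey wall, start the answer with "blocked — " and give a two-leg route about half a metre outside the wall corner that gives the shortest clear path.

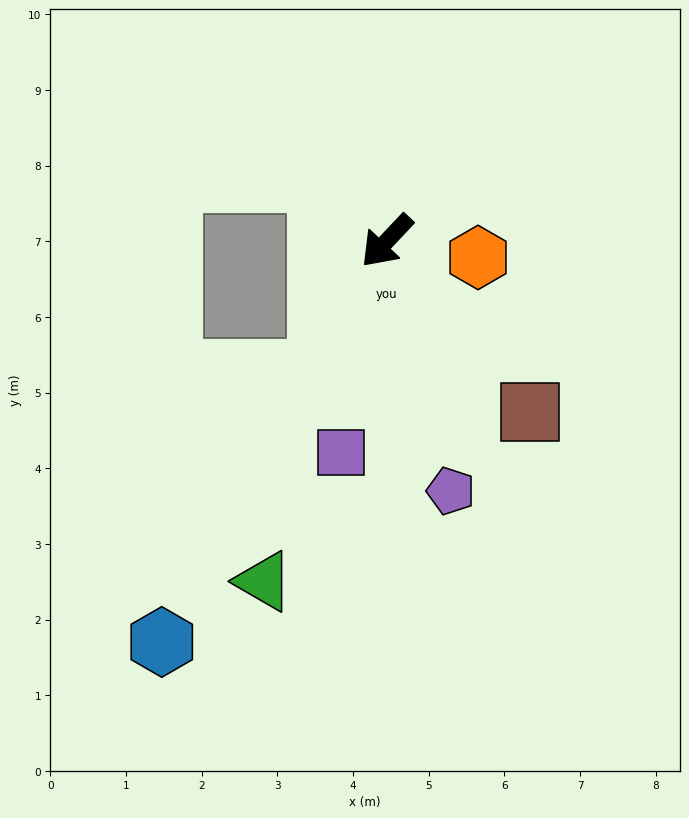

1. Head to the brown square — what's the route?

turn left 83°, forward 2.9 m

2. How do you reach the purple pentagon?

turn left 58°, forward 3.4 m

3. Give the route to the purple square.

turn left 31°, forward 2.9 m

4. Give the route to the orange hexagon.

turn left 123°, forward 1.2 m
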